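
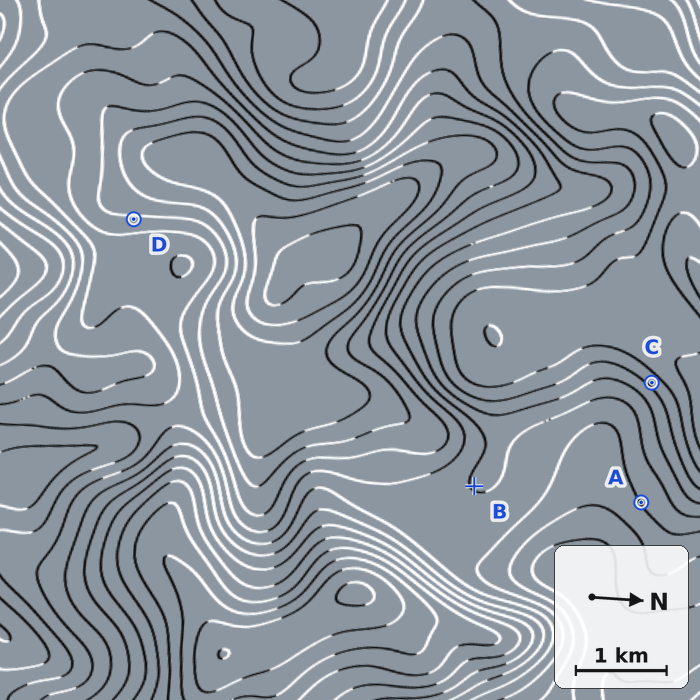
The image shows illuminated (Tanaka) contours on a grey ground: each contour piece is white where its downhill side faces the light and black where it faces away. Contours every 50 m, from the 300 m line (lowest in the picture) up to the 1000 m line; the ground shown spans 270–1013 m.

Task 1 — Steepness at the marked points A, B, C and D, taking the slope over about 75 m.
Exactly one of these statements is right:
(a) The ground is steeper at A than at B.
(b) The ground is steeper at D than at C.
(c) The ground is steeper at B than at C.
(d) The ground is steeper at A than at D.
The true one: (a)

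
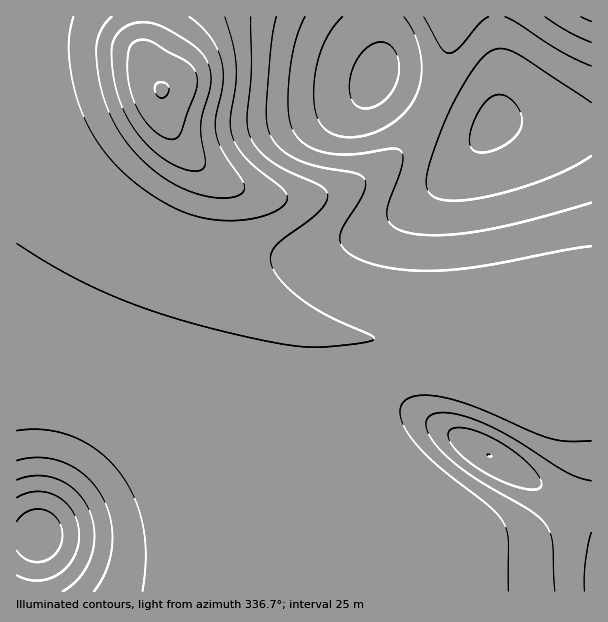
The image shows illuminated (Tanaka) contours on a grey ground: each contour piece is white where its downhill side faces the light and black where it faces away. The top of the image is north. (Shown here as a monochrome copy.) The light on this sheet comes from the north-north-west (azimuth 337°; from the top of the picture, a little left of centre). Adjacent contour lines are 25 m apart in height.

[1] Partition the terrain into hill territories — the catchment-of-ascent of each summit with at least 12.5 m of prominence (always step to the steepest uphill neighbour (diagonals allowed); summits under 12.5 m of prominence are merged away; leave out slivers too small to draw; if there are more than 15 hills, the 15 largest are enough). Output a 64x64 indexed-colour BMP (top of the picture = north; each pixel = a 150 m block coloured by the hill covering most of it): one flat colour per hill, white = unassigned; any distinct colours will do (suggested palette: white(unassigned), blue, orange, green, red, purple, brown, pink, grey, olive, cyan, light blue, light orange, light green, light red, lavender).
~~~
<image width="64" height="64" href="data:image/bmp;base64,Qk12CAAAAAAAAHYAAAAoAAAAQAAAAEAAAAABAAQAAAAAAAAIAAATCwAAEwsAABAAAAAAAAAA////ALR3HwAOf/8ALKAsACgn1gC9Z5QAS1aMAMJ34wB/f38AIr28AM++FwDox64AeLv/AIrfmACWmP8A1bDFABERERERERERERERERERERERERERERERERERERERERERERERERERERERERERERERERERERERERERERERERERERERERERERERERERERERERERERERERERERERERERERERERERERERERERERERERERERERERERERERERERERERERERERERERERERERERERERERERERERERERERERERERERERERERERERERERERERERERERERERERERERERERERERERERERERERERERERERERERERERERERERERERERERERERERERERERERERERERERERERERERERERERERERERERERERERERERERERERERERERERERERERERERERERERERERERERERERERERERERERERERERERERERERERERERERERERERERERERERERERERERERERERERERERERERERERERERERERERERERERERERERERERERERERERERERERERERERERERERERERERERERERERERERERERERERERERERERERERERERERERERERERERERERERERERERERERERERERERERERERERERERERERERERERERERERERERERERERERERERERERERERERERERERERERERERERERERERERERERERERERERERERERERERERERERERERERERERERERERERERERERERERERERERERERERERERERERERERERERERERERERERERERERERERERERERERERERERERERERERERERERERERERERERERERERERERERERERERERERERERERERERERERERERERERERERERERERERERERERERERERERERERERERERERERERERERERERERERERERERERERERERERERERERERERERERERERERERERERERERERERERERERERERERERERERERERERERERERERERERERERERERERERERERERERERERERERERERERERERERERERERERERERERERERERERERERERERERERERERERERERERERERERERERERERERERERERERERERERERERERERERERERERERERERERERERERERERERERERERERERERERERERERERERERERERERERERERERERERERERERERERERERERERERERERERERERERERERERERERERERERERERERERERERERERERERERERERERERERERERERERERERERERERERERERERERERERERERERERERERERERERERERERERERERERERERERERERERERERERERERERERERERERERERERERERERERERERERERERERERERERERERERERERERERERERERERERERERERERERERERERERERERERERERERERERERERERERERERERERERERERERERERERERERERERERERERERERERERERERERERERERERERERERERERERERERERERERERERERERERERERERERERERERERERERERERERERERERERERERERERERERERERERERERERERERERERERERERERERERERERERERERERERERERERERERERERERERERERERERERERERERERERERERERERERERERERERERERERERERERERERERERERERERERERERERERERERERERERERERERERERERERERERERERERERERERERERERERERERERERERERERERERERERERERERERERERERERERERERERERERERERERERERERERERERERERERERERERERERERERERERERERERERERERERERERERERERERERERERERERERERERERERERERERERERERERERERERERERERERERERERERERERERERERERERERERERERERERERERERERERERERERERERERERERERERERERERERERERERERERERERERERERERERERERERERERERERERERERERERERERERERERERERERERERERERERERERERERERERERERERERERERERERERERERERERERERERERERERERERERERERERERERERERERERERERERERERERERERERERERERERERERERERERERERERERERERERERERERERERERERERERERERERERESIjMzMzMzMREREREREREREREREREREREREREREREREiIiIzMzMzMxERERERERERERERERERERERERERERERIiIiIjMzMzMzERERERERERERERERERERERERERERESIiIiIiMzMzMzMRERERERERERERERERERERERERERIiIiIiIiIzMzMzMxERERERERERERERERERERERERERIiIiIiIiIjMzMzMzEREREREREREREREREREREREREREiIiIiIiIiMzMzMzMRERERERERERERERERERERERERERIiIiIiIiIzMzMzMxEREREREREREREREREREREREREREiIiIiIiIjMzMzMzEREREREREREREREREREREREREREiIiIiIiIiMzMzMzMRERERERERERERERERERERERERESIiIiIiIiMzMzMzMxERERERERERERERERERERERERERIiIiIiIiIzMzMzMz"/>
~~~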